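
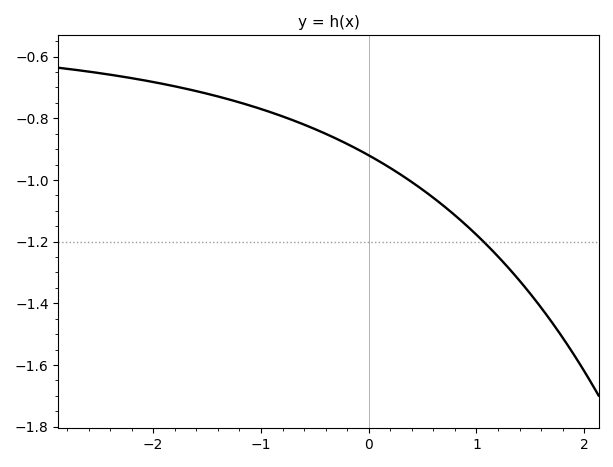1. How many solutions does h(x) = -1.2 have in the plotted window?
1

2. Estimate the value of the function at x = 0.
-0.92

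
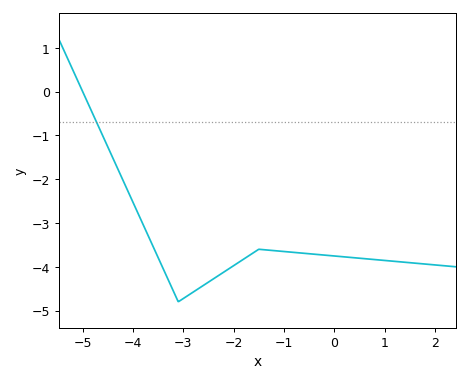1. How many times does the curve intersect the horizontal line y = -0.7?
1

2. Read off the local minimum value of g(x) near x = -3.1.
-4.8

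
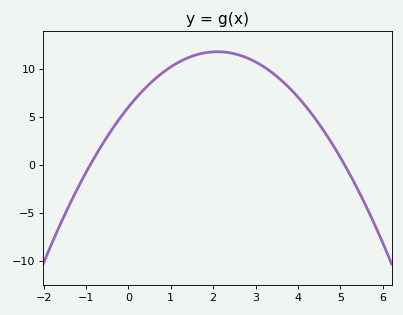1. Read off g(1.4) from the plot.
11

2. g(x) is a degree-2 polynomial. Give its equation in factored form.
y = -1.31(x + 0.9)(x - 5.1)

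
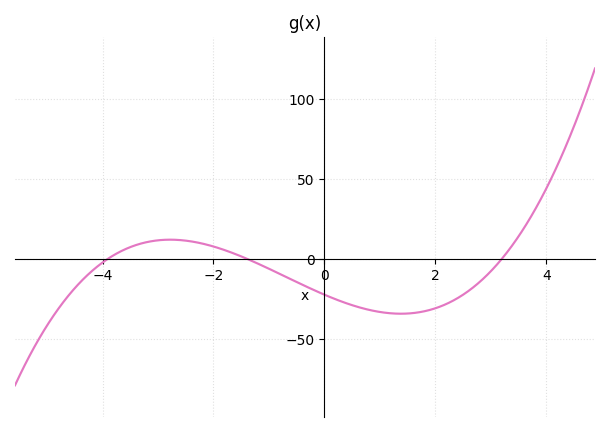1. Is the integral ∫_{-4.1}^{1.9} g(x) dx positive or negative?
negative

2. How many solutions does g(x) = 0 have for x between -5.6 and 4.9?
3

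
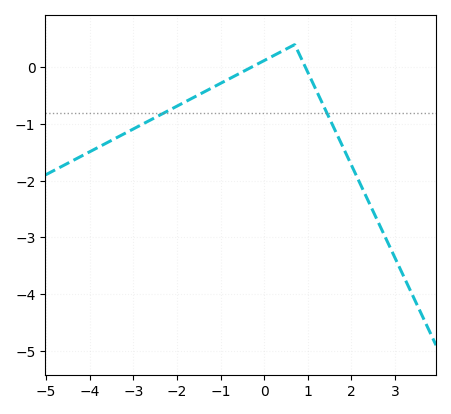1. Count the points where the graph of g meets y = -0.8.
2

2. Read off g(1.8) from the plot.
-1.4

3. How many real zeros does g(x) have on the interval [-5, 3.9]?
2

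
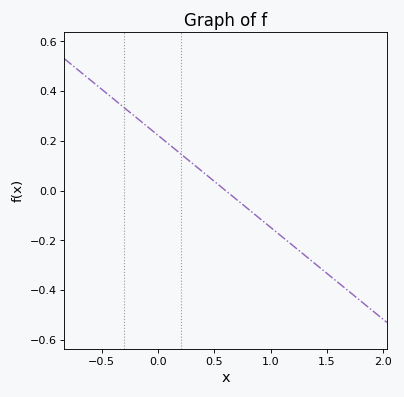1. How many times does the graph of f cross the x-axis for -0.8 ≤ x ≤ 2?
1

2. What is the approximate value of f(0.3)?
0.12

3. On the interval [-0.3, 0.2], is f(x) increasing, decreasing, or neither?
decreasing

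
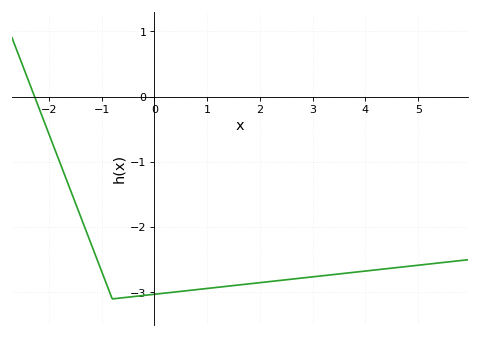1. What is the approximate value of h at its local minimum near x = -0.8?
-3.1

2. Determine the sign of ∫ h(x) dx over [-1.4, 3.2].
negative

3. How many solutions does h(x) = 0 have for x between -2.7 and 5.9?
1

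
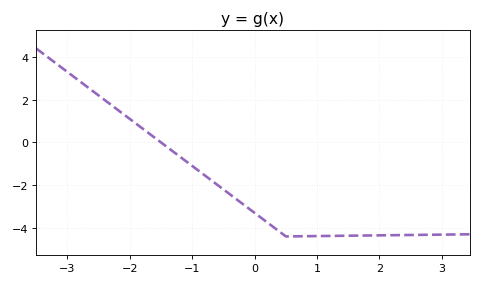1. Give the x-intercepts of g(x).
-1.5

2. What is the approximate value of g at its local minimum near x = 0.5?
-4.4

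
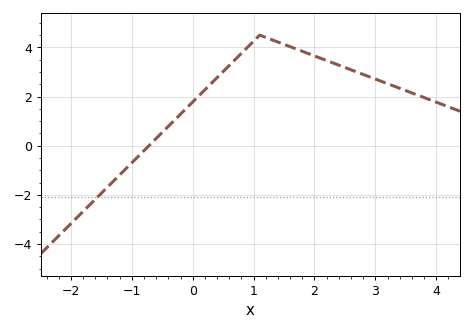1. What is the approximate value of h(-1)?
-0.696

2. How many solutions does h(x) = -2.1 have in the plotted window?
1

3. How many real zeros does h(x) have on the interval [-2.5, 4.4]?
1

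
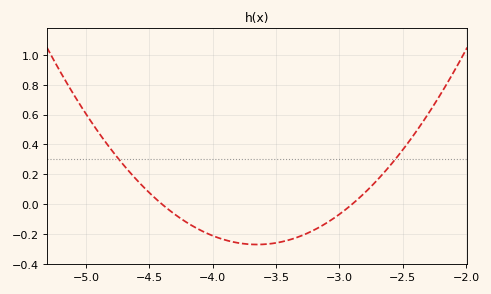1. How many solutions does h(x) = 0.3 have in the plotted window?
2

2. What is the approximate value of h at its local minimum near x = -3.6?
-0.28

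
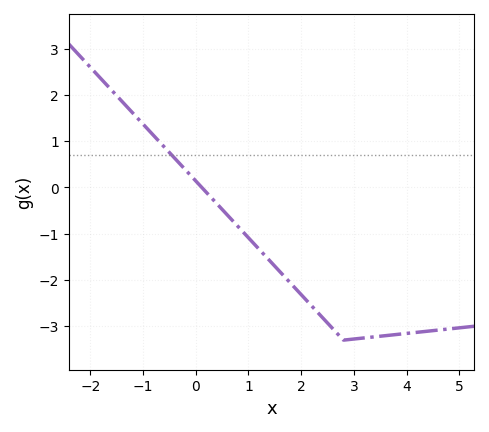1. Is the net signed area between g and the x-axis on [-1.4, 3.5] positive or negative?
negative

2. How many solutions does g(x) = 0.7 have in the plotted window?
1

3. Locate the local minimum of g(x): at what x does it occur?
2.8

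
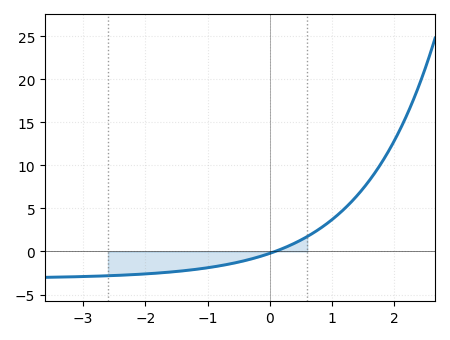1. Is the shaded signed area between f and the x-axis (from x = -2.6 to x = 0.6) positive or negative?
negative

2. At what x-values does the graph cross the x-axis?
0.081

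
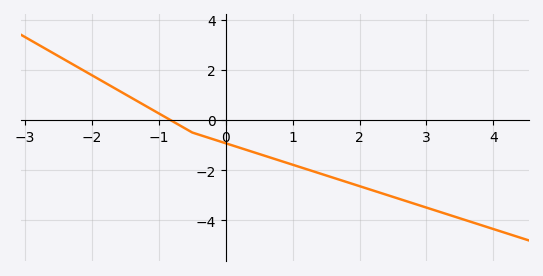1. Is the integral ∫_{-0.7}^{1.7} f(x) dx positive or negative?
negative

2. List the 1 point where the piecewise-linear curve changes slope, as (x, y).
(-0.5, -0.5)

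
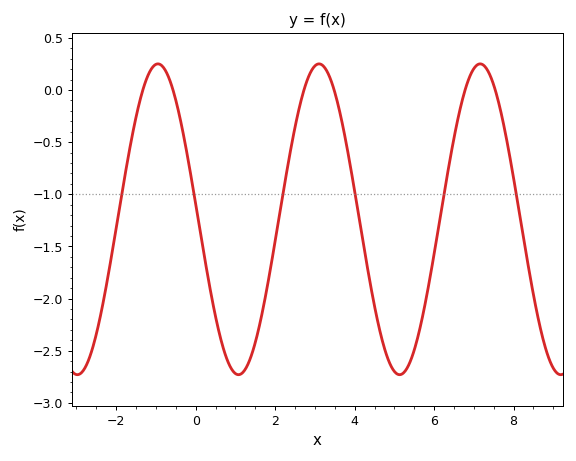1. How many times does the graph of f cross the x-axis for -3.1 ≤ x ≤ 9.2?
6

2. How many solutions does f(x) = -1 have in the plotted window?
6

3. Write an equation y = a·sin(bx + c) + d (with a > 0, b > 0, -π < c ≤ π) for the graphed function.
y = 1.49sin(1.6x + 3) - 1.24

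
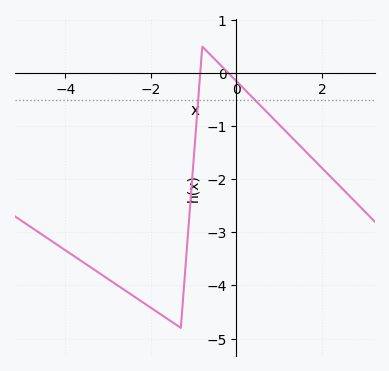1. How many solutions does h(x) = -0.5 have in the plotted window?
2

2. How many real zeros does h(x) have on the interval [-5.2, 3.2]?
2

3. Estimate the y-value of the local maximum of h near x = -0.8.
0.498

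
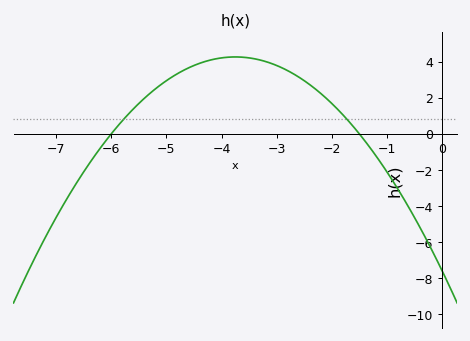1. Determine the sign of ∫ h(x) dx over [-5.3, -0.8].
positive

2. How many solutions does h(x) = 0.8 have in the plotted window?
2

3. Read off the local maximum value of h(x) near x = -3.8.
4.25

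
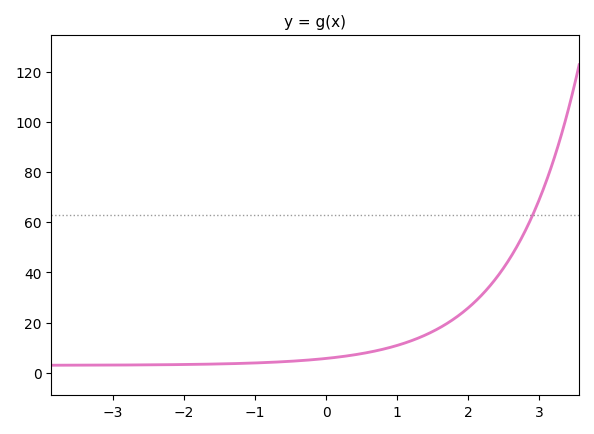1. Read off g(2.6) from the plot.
46.2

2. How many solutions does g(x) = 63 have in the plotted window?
1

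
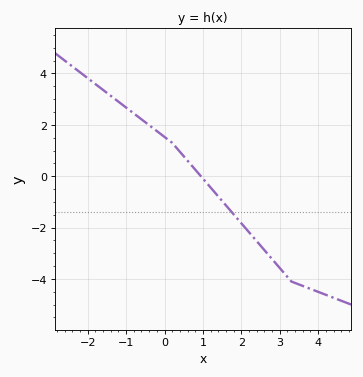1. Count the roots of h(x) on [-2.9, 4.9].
1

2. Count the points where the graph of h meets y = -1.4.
1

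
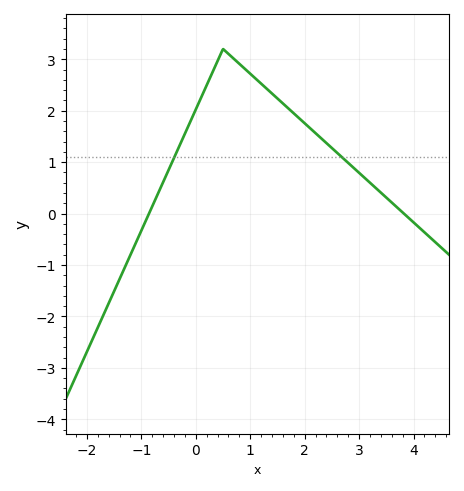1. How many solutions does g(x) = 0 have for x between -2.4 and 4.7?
2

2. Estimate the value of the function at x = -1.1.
-0.6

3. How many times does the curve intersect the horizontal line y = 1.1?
2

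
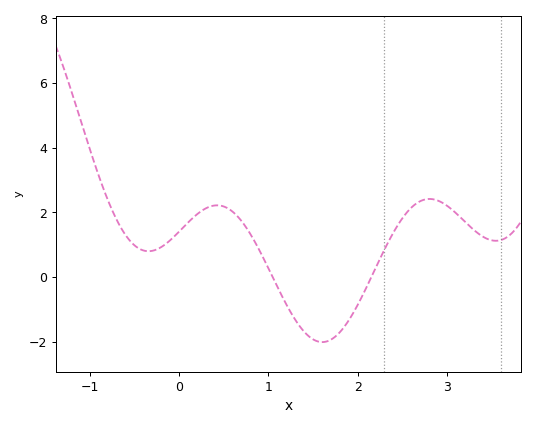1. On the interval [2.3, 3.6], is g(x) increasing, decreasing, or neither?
neither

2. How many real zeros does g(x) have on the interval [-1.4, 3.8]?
2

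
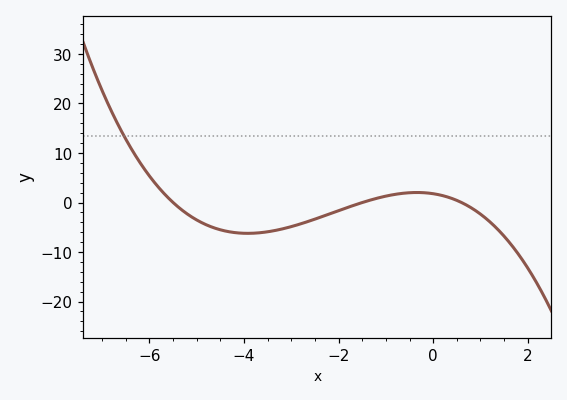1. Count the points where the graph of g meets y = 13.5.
1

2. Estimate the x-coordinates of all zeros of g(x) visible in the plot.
-5.4, -1.6, 0.6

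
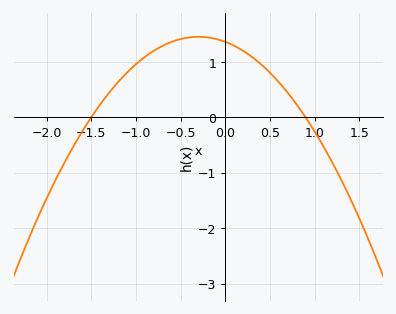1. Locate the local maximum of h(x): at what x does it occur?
-0.3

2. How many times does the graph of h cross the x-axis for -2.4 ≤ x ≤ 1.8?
2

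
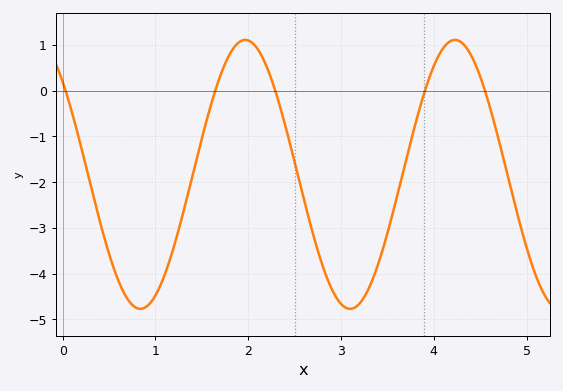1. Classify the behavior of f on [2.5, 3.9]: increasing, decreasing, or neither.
neither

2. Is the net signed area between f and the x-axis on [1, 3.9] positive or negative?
negative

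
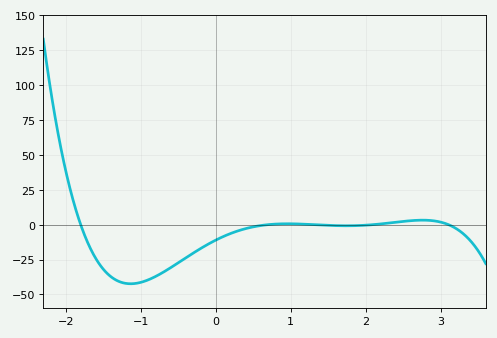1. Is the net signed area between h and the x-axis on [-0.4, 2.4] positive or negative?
negative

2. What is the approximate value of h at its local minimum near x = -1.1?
-40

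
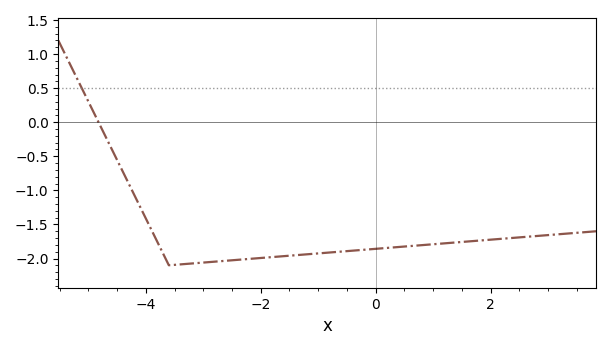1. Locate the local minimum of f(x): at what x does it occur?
-3.6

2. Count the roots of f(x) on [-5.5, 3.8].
1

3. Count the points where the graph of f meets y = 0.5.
1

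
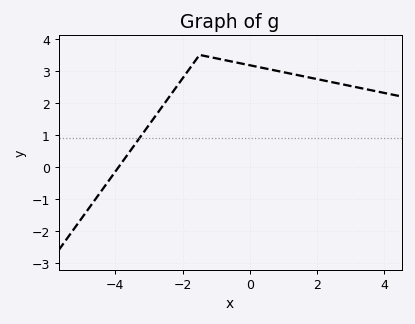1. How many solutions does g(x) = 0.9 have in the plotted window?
1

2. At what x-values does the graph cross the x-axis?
-4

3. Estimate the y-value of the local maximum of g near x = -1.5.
3.5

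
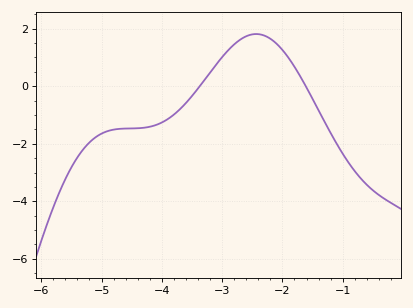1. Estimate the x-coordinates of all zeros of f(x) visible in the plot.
-3.4, -1.6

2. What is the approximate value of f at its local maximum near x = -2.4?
1.8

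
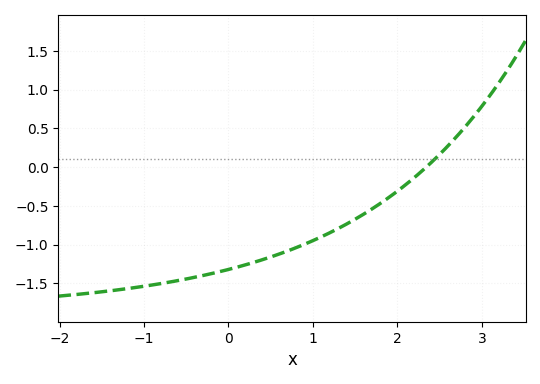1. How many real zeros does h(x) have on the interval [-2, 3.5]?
1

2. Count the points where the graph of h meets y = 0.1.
1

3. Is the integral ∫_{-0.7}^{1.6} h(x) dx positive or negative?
negative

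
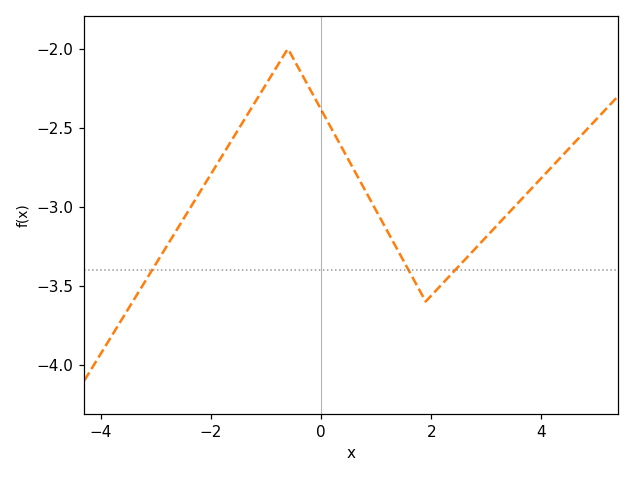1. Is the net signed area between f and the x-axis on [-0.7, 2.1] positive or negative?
negative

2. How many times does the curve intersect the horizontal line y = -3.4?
3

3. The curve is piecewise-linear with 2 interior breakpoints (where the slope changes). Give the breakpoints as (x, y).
(-0.6, -2); (1.9, -3.6)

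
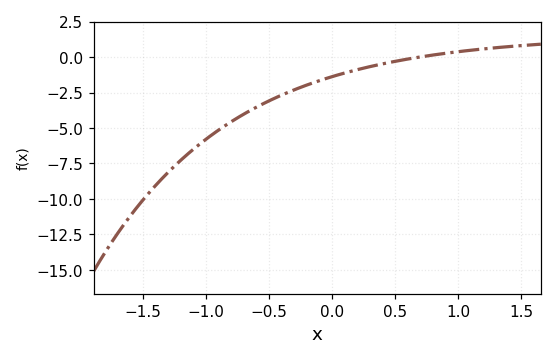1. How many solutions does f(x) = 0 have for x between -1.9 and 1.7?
1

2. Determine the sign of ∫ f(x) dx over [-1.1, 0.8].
negative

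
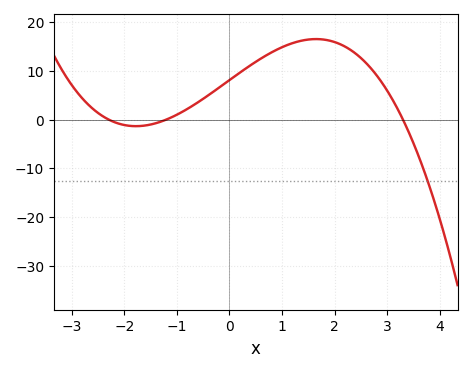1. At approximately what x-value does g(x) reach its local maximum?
1.6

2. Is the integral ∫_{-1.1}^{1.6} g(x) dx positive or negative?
positive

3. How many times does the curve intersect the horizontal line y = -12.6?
1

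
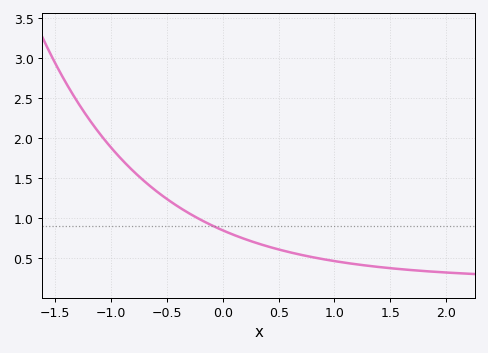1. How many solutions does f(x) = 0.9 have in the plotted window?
1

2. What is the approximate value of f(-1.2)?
2.25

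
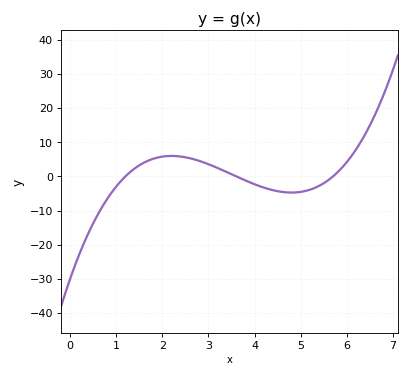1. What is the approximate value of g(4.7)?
-4.7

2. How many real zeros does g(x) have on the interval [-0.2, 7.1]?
3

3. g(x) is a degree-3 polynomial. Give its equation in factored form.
y = 1.22(x - 1.2)(x - 3.6)(x - 5.7)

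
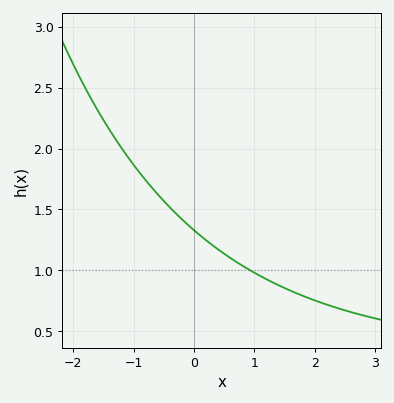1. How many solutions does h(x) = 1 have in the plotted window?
1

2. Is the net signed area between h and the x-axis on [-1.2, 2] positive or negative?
positive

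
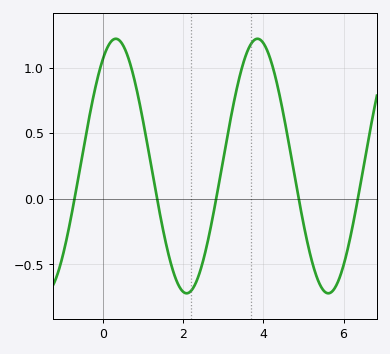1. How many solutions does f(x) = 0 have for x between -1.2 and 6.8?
5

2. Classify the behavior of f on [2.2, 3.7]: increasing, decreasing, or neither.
increasing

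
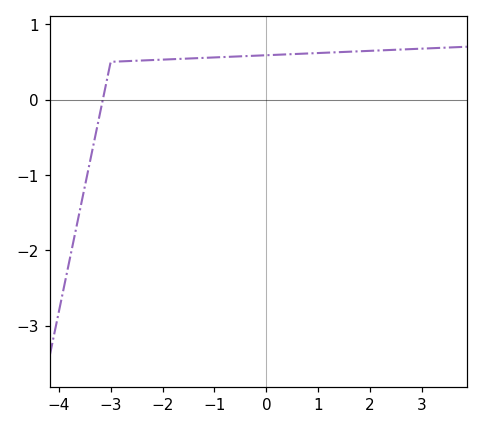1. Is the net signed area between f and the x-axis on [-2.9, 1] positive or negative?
positive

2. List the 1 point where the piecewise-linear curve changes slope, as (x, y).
(-3, 0.5)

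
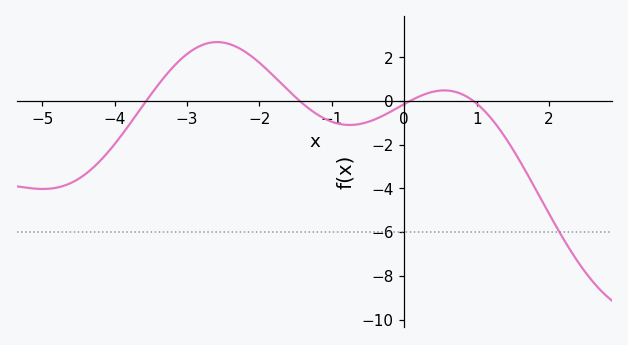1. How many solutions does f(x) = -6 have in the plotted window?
1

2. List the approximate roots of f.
-3.56, -1.44, 0.076, 0.958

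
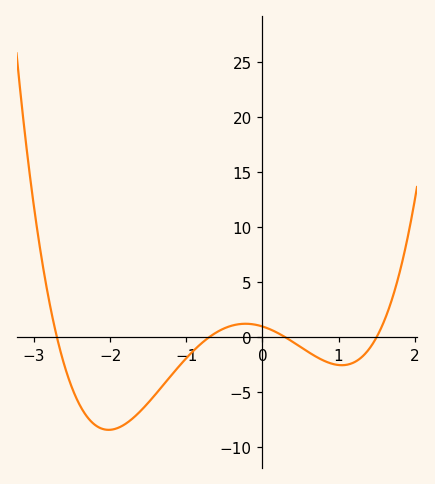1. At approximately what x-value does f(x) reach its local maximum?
-0.221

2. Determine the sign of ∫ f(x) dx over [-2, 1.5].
negative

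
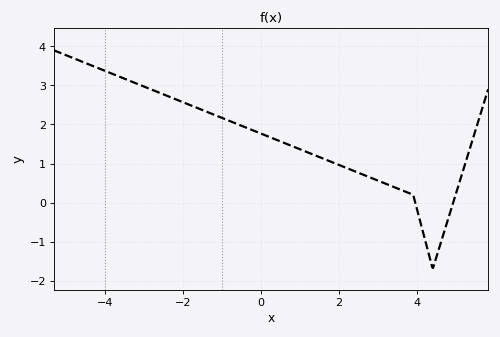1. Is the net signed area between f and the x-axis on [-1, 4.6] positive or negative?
positive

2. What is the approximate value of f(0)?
1.8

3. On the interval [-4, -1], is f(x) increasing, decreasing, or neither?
decreasing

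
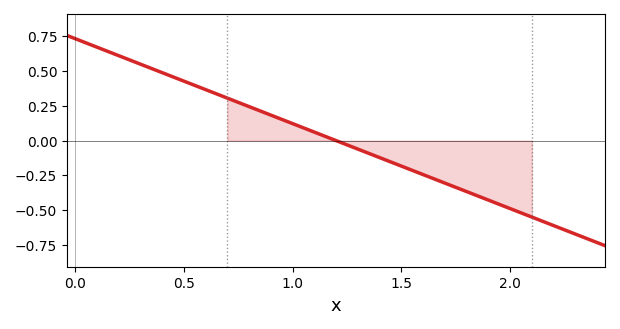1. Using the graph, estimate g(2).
-0.48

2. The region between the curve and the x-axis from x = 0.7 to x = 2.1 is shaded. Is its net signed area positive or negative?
negative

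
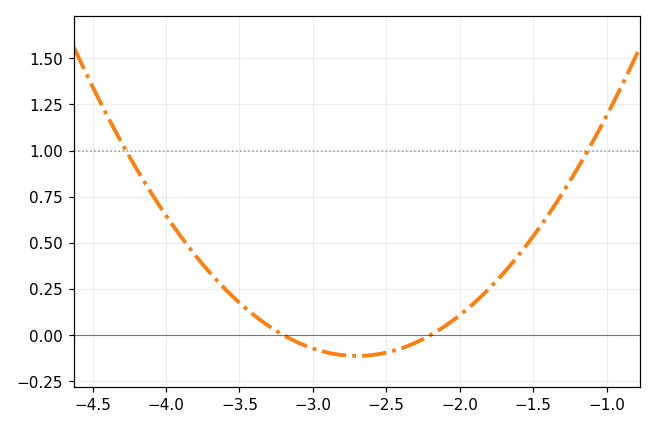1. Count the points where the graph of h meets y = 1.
2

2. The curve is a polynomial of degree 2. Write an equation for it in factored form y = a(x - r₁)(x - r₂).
y = 0.45(x + 3.2)(x + 2.2)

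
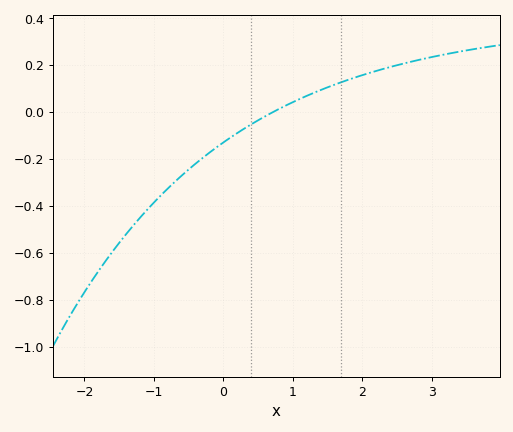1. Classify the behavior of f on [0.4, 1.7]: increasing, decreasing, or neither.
increasing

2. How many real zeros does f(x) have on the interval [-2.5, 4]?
1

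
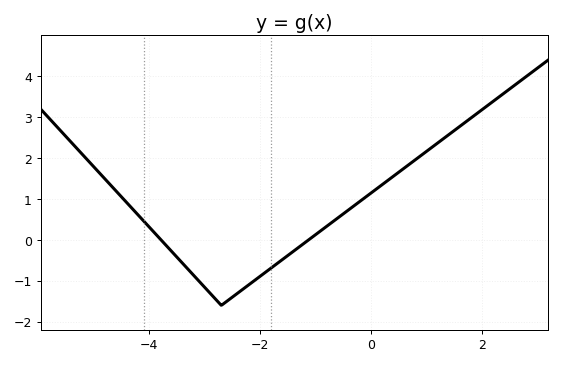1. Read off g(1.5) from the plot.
2.68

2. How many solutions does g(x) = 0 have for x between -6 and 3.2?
2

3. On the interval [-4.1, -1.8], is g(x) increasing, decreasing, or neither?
neither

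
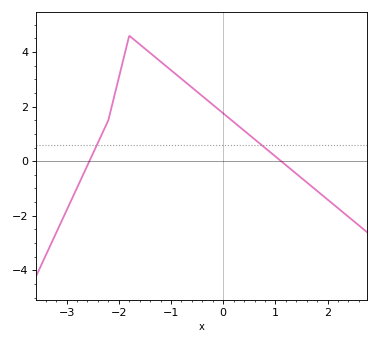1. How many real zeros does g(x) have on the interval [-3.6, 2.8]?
2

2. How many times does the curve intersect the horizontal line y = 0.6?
2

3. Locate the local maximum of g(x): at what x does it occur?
-1.8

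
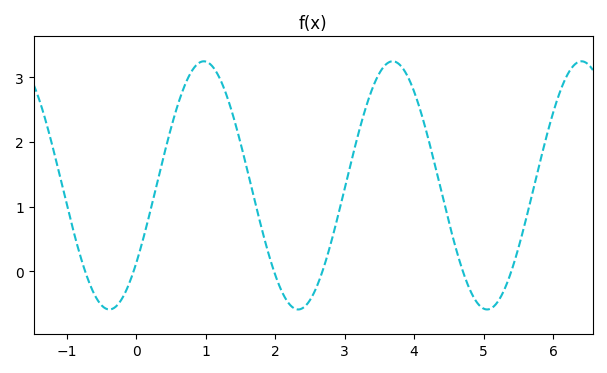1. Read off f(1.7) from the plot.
1.1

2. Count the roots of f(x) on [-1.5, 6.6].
6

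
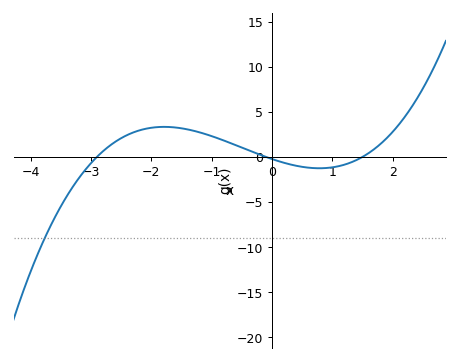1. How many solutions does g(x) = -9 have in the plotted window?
1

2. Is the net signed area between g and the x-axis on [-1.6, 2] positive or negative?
positive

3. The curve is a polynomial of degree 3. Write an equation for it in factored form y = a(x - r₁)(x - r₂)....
y = 0.54(x + 2.9)(x + 0.1)(x - 1.5)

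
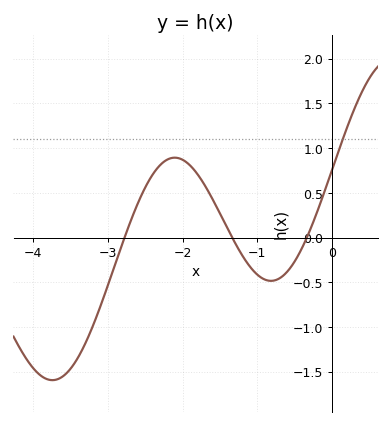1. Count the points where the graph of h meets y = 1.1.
1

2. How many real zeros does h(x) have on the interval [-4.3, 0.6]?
3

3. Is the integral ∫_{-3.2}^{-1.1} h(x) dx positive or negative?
positive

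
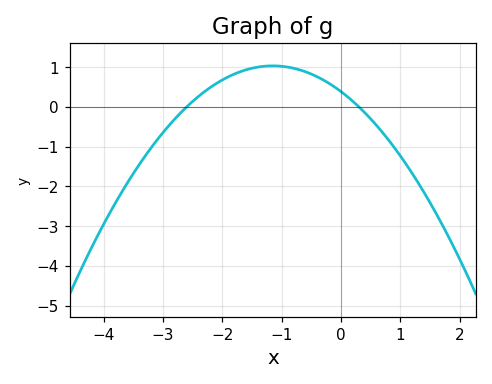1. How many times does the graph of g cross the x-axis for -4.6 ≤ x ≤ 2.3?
2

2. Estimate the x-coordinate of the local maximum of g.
-1.15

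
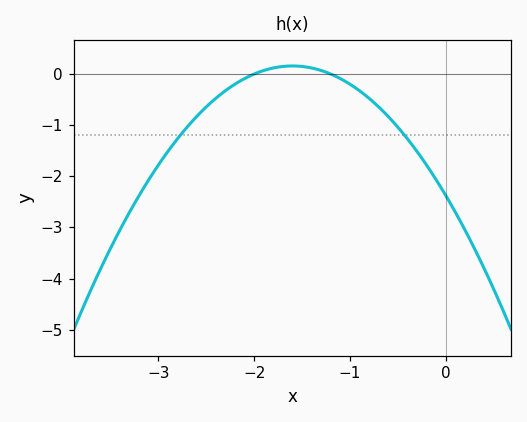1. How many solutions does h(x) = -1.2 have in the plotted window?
2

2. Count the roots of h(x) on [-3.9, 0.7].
2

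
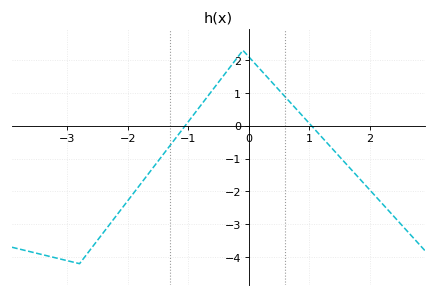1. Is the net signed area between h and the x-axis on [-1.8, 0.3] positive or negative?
positive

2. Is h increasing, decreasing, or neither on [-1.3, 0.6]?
neither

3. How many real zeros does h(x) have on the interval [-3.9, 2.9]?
2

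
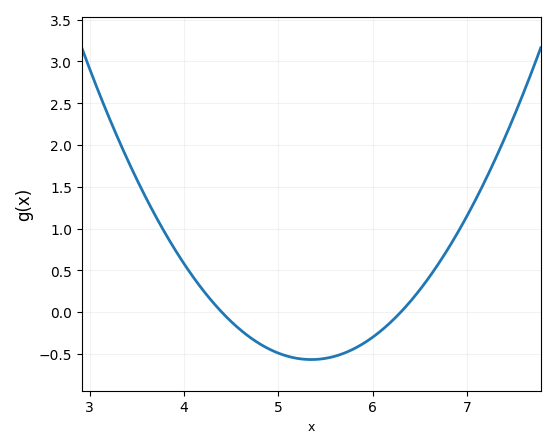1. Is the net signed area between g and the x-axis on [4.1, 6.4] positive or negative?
negative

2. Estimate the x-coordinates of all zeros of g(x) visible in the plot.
4.4, 6.3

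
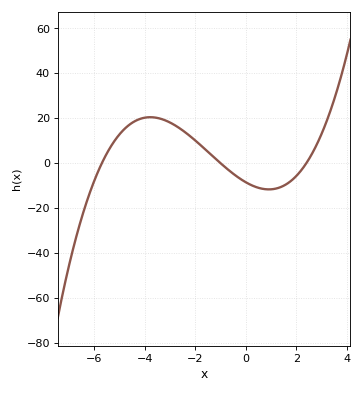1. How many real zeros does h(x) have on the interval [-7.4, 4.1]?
3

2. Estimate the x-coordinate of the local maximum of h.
-3.78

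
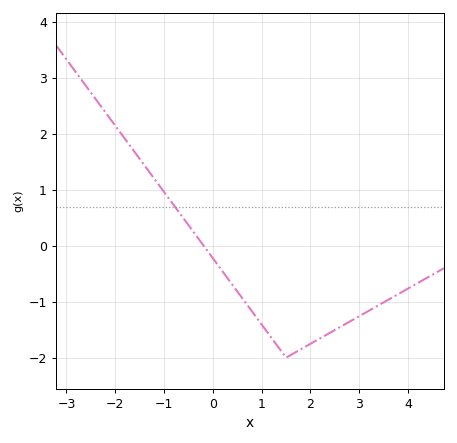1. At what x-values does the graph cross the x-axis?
-0.2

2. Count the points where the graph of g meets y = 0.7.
1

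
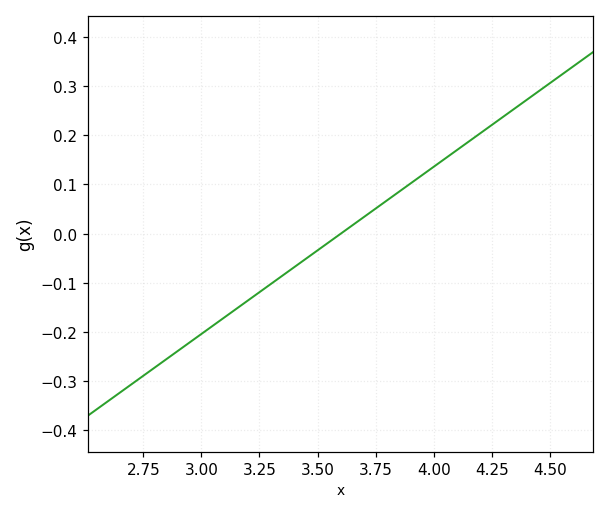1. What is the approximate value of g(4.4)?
0.272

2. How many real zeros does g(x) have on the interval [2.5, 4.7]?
1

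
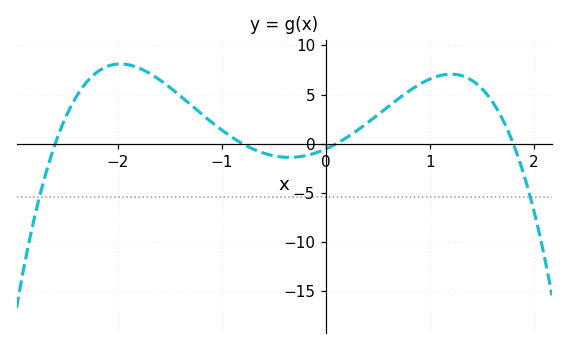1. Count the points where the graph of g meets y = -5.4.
2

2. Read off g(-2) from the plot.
8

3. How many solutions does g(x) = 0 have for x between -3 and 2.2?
4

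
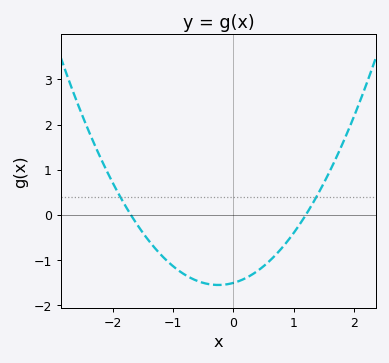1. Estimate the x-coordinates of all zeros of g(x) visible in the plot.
-1.7, 1.2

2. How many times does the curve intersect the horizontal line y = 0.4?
2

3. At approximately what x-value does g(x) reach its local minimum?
-0.2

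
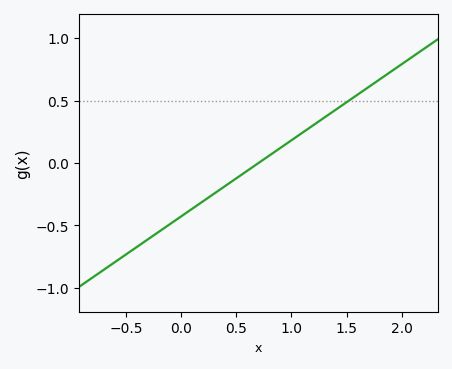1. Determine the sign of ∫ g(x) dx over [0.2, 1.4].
positive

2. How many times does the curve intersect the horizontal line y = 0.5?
1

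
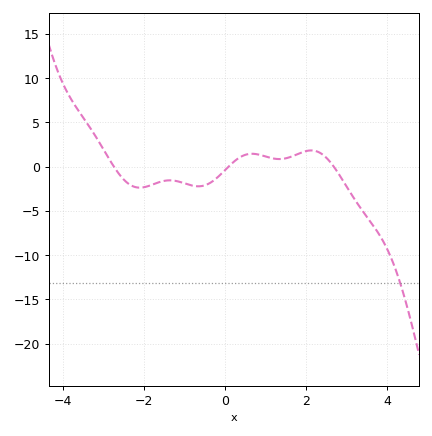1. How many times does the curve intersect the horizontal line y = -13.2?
1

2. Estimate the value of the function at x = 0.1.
0.062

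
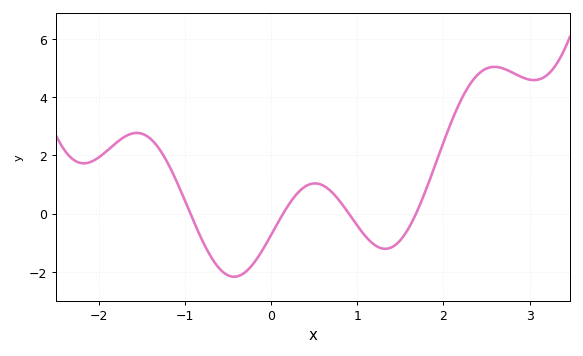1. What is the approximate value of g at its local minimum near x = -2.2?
1.73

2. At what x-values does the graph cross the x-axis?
-0.939, 0.137, 0.901, 1.68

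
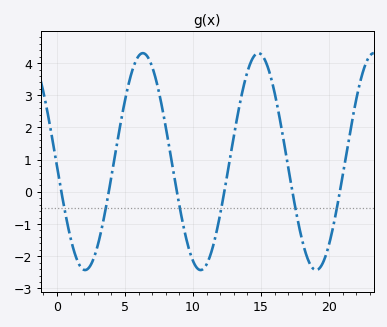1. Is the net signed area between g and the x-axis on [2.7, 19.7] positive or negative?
positive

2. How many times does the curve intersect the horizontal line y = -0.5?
6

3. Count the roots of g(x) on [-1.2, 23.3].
6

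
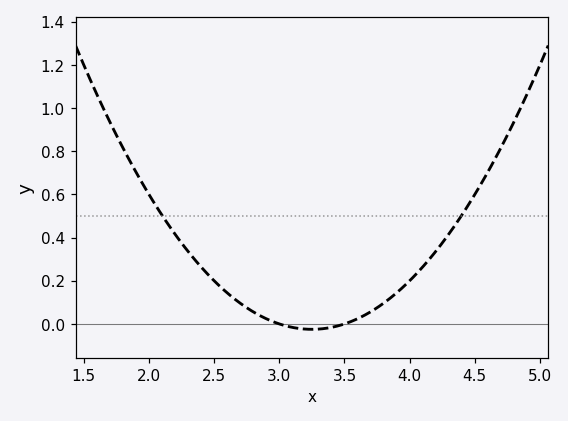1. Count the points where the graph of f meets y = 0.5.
2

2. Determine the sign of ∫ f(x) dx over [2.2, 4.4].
positive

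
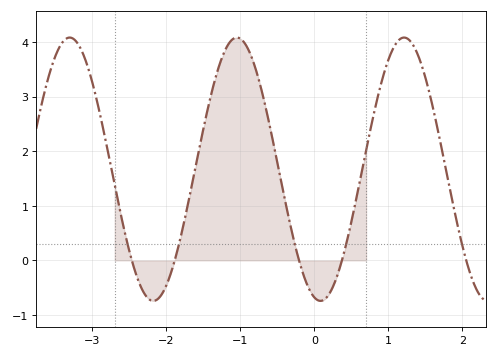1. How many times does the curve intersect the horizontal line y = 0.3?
5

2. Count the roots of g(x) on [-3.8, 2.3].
5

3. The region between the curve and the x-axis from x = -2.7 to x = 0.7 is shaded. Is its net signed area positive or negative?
positive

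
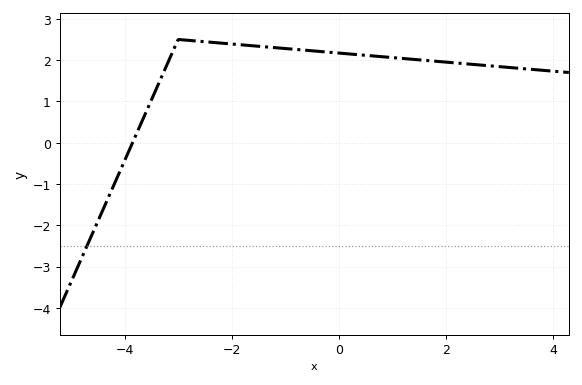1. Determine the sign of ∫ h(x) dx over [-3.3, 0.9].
positive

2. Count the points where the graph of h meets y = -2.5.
1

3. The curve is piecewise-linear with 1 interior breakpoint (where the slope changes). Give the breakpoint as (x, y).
(-3, 2.5)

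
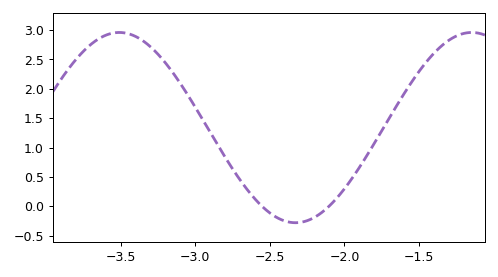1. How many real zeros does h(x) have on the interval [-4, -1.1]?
2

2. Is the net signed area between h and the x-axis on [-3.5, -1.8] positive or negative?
positive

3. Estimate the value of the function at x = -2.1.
0.009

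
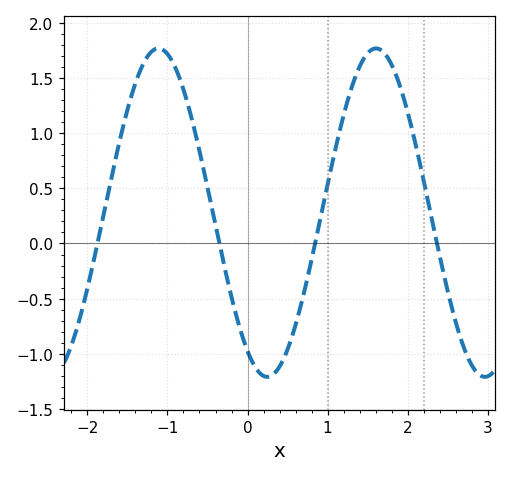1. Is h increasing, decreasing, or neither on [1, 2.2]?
neither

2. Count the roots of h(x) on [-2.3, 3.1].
4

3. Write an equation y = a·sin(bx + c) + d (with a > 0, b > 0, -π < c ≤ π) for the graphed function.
y = 1.49sin(2.3x - 2.1) + 0.28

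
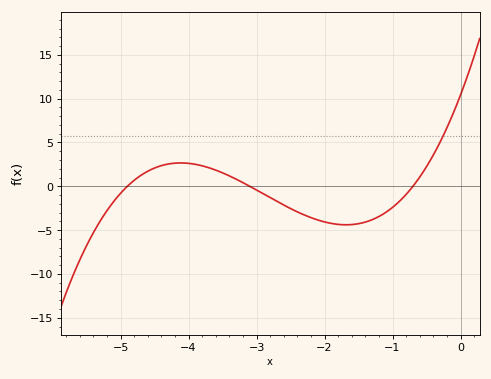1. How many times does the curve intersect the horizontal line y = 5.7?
1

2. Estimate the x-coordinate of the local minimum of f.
-1.7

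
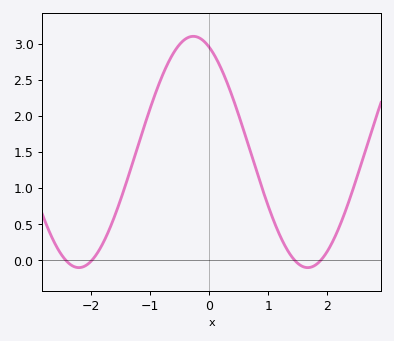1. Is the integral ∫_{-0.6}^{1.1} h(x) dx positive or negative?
positive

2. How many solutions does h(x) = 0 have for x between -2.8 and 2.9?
4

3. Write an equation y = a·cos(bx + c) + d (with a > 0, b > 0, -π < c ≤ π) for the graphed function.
y = 1.6cos(1.62x + 0.44) + 1.5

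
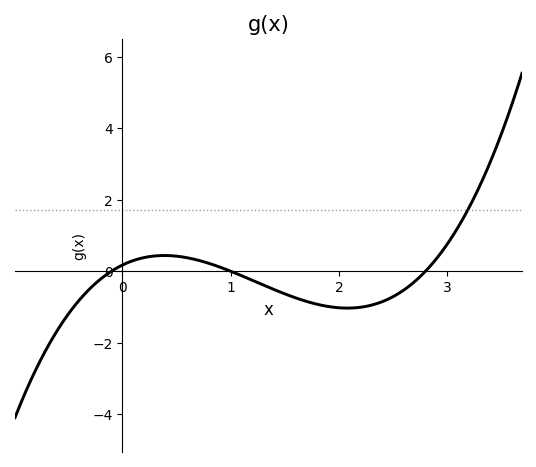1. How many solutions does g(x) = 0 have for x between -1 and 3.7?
3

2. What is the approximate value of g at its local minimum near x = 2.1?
-1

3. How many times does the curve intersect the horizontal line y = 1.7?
1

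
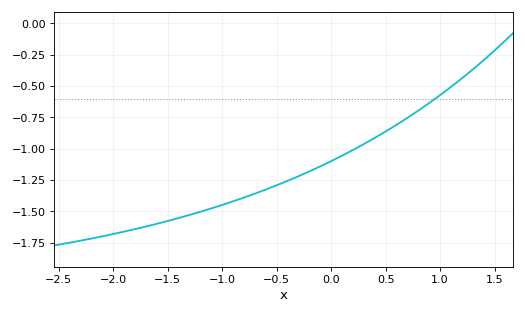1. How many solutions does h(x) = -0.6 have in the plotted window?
1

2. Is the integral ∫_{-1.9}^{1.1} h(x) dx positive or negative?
negative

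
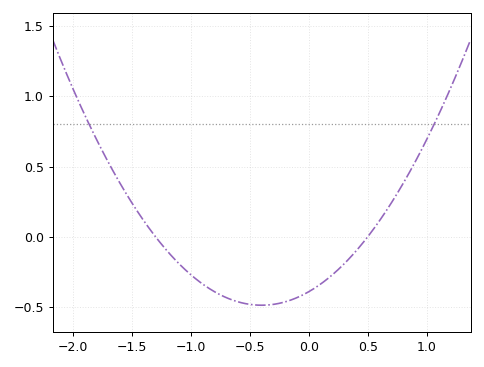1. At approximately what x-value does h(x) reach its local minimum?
-0.4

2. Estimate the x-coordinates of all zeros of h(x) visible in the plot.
-1.3, 0.5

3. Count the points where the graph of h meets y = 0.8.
2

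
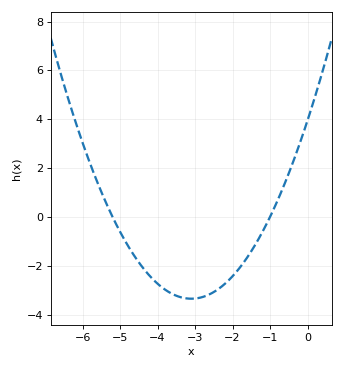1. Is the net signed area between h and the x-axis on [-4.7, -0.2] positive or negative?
negative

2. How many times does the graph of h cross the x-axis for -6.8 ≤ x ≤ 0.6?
2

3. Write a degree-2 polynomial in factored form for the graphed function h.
y = 0.76(x + 5.2)(x + 1)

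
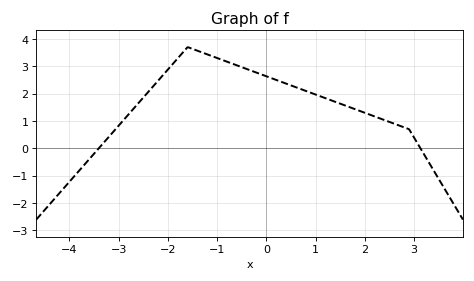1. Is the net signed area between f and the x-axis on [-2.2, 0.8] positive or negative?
positive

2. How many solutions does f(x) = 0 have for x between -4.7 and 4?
2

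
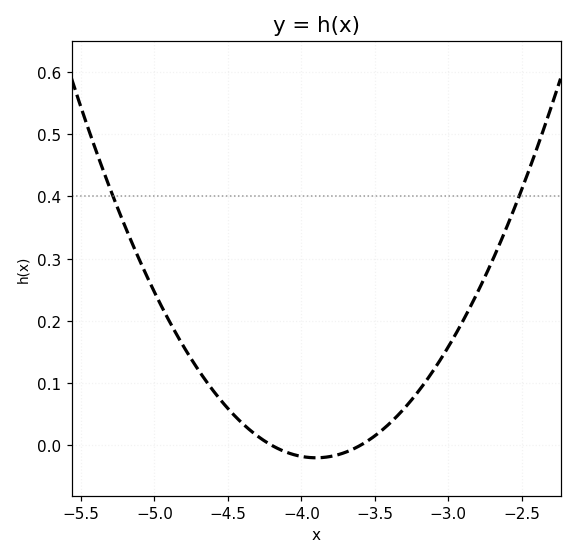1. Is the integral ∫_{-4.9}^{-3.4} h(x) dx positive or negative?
positive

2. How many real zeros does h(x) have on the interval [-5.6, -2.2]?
2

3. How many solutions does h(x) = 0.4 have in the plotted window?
2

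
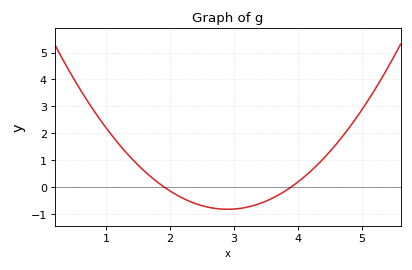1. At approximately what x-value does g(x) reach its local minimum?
2.9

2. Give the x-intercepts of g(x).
1.9, 3.9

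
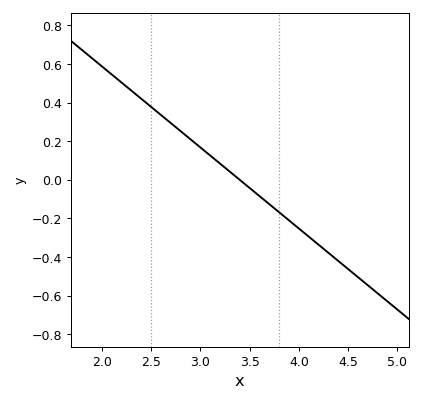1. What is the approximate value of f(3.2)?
0.08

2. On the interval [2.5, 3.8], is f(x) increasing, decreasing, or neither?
decreasing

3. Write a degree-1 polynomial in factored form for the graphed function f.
y = -0.42(x - 3.4)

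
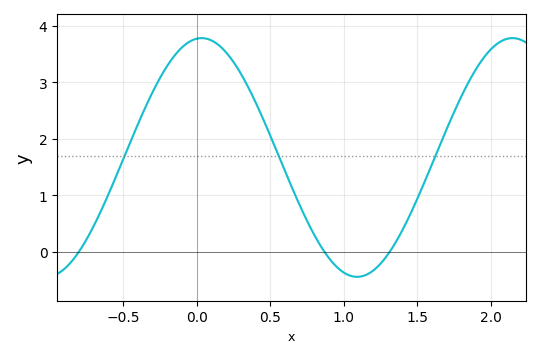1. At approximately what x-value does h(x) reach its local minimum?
1.09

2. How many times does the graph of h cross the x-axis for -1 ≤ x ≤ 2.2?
3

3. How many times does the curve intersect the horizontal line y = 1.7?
3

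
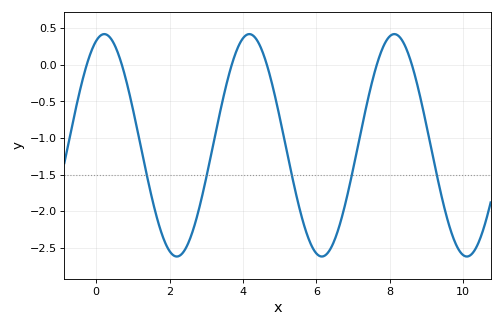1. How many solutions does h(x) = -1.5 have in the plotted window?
5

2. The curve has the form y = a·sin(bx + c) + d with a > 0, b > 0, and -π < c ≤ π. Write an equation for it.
y = 1.52sin(1.6x + 1.2) - 1.1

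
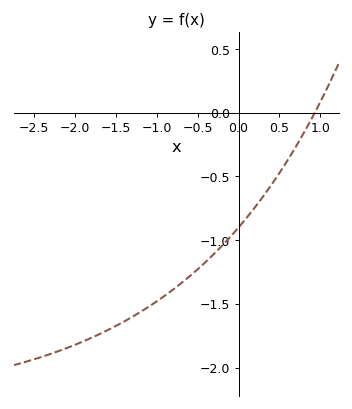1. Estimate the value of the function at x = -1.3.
-1.6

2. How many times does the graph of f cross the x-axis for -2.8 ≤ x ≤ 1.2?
1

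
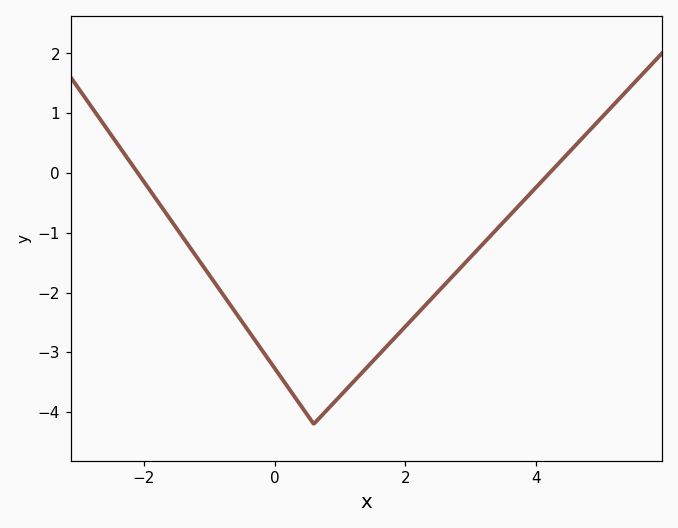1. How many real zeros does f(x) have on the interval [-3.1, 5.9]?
2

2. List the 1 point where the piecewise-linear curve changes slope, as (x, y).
(0.6, -4.2)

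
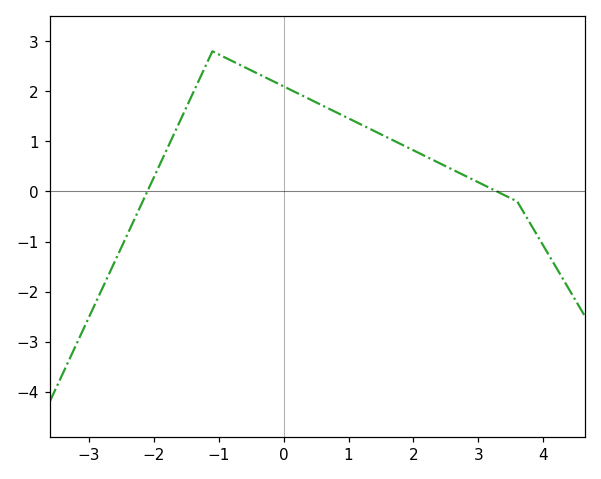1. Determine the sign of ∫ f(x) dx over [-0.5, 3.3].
positive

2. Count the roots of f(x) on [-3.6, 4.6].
2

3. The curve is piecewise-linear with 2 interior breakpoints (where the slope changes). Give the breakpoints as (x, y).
(-1.1, 2.8); (3.6, -0.2)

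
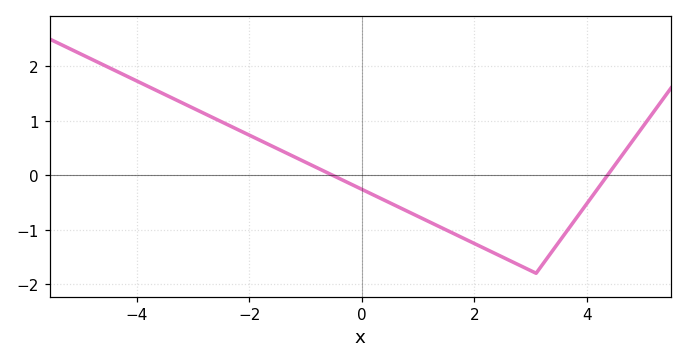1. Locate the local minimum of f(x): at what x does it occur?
3.2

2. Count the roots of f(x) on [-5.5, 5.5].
2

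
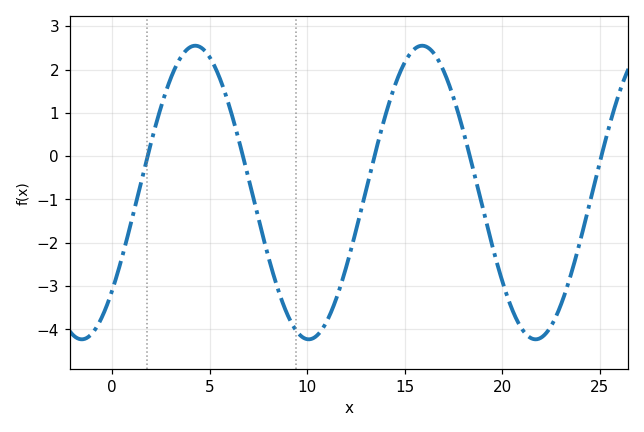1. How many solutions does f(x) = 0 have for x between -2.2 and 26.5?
5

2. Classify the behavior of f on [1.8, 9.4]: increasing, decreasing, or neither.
neither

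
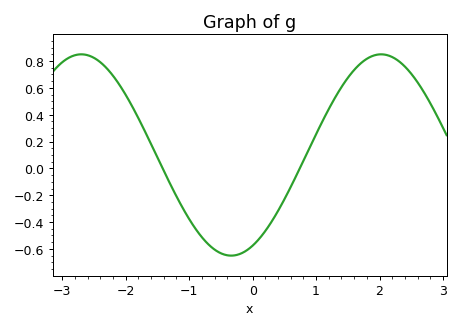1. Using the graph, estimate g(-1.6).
0.181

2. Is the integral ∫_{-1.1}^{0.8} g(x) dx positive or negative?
negative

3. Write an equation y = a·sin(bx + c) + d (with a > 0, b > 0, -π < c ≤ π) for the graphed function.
y = 0.75sin(1.33x - 1.12) + 0.1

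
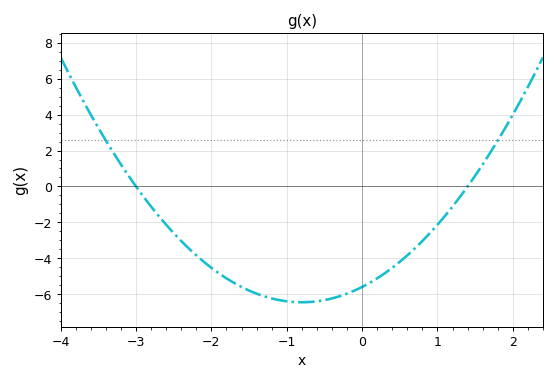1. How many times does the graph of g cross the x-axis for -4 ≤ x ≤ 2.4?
2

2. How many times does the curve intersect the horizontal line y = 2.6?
2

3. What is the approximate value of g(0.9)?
-2.59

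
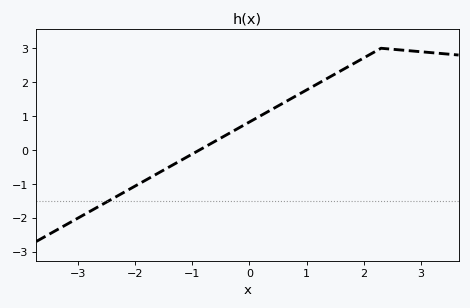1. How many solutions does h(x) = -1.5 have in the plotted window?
1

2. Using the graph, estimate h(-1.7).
-0.78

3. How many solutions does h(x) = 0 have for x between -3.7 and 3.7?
1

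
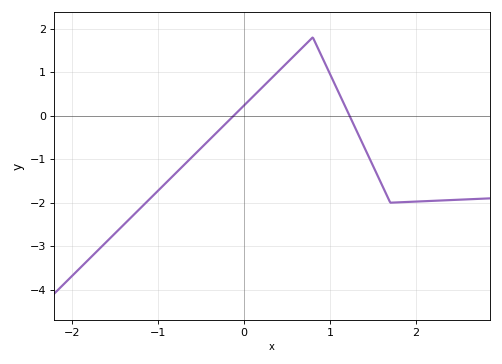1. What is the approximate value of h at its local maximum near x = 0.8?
1.8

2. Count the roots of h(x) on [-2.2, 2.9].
2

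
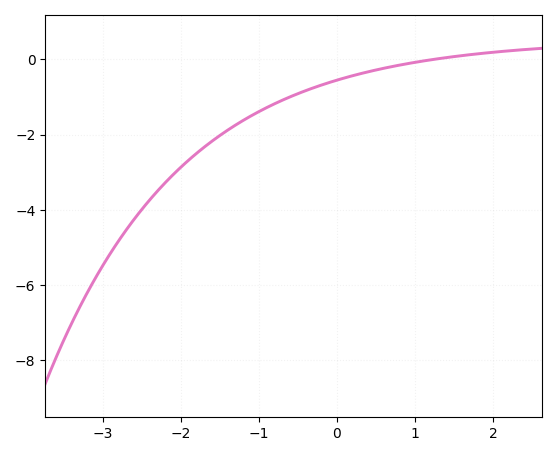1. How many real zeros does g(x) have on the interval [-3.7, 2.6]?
1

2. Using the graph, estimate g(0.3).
-0.379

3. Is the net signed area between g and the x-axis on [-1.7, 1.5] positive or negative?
negative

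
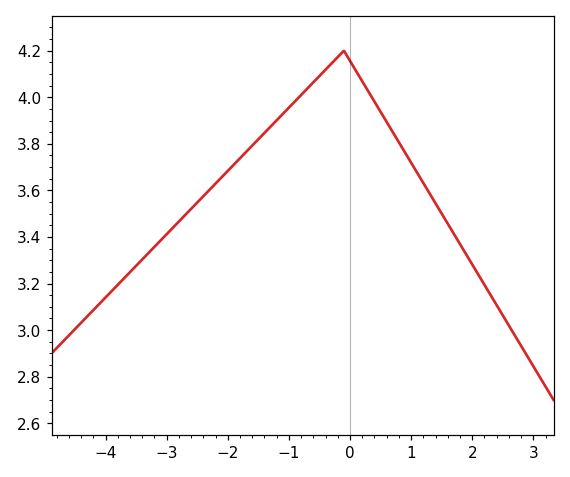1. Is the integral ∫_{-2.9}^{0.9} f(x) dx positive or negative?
positive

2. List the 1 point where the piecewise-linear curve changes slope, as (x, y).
(-0.1, 4.2)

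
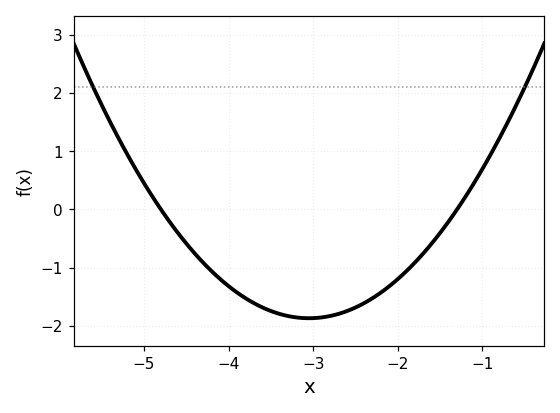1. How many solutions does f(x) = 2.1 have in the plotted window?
2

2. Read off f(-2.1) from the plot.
-1.3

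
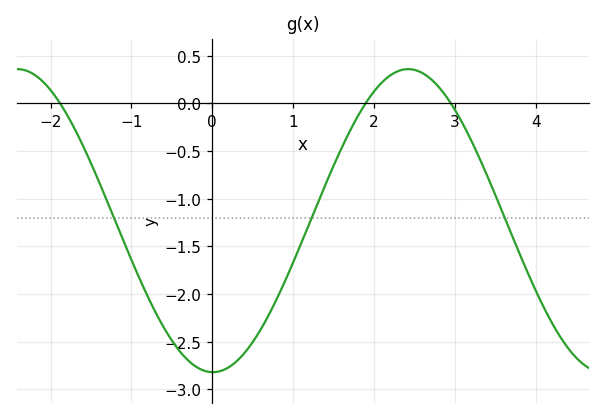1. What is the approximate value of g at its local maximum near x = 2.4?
0.36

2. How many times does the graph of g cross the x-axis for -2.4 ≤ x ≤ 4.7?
3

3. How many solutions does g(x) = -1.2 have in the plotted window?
3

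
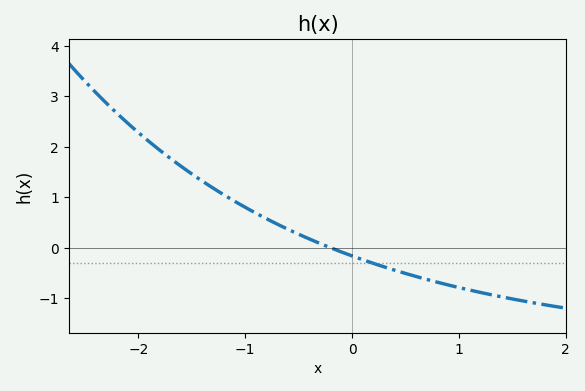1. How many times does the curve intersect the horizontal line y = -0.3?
1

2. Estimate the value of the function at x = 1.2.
-0.882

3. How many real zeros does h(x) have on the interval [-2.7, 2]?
1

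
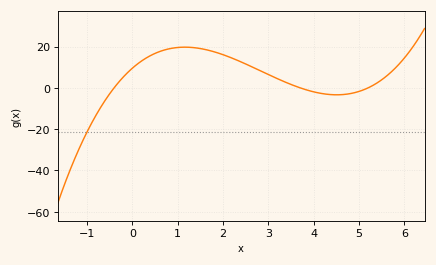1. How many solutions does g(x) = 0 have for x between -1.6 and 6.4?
3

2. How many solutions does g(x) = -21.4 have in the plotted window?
1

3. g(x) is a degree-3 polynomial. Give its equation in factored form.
y = 1.23(x + 0.4)(x - 3.7)(x - 5.2)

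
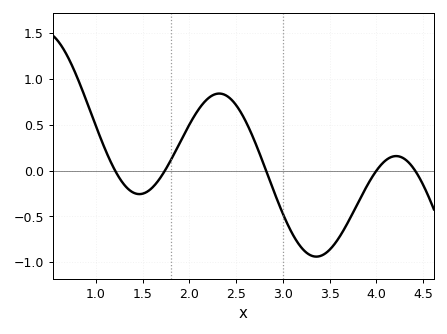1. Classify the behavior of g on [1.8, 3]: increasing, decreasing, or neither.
neither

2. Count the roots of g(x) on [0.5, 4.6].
5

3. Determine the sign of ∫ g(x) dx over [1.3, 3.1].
positive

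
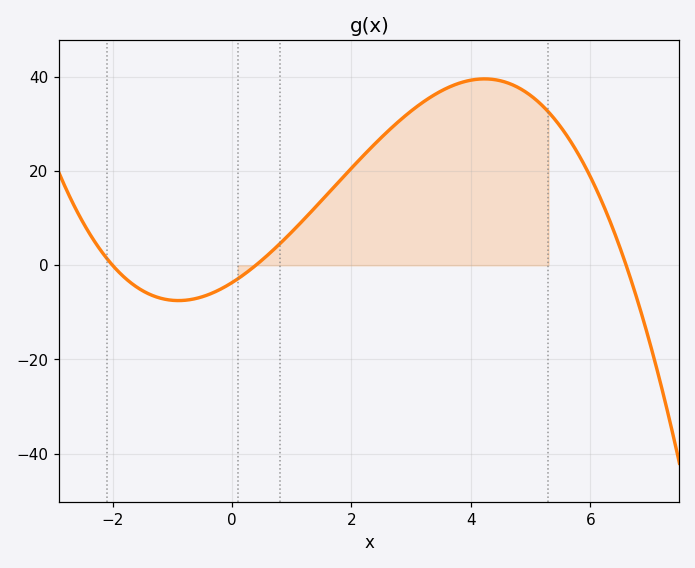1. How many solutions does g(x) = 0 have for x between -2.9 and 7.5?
3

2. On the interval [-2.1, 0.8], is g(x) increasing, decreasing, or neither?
neither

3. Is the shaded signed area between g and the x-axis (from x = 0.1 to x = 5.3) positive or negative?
positive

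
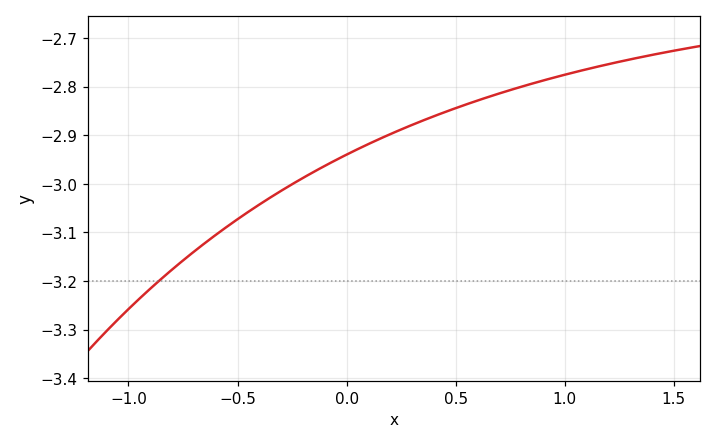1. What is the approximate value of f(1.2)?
-2.75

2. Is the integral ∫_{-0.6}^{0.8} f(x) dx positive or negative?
negative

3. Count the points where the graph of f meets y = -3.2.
1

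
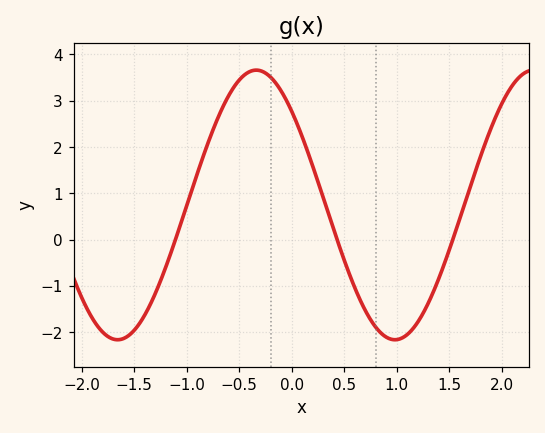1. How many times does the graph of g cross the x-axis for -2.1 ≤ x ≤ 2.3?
3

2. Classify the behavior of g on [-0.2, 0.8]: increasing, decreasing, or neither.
decreasing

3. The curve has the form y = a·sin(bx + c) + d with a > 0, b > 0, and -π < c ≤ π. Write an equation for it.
y = 2.91sin(2.38x + 2.37) + 0.75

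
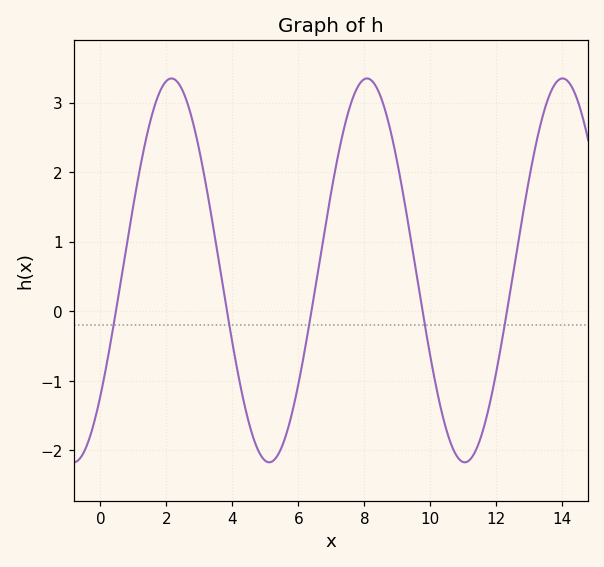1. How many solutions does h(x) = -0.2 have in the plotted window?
5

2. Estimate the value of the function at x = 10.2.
-1.1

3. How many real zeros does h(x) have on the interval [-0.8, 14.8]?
5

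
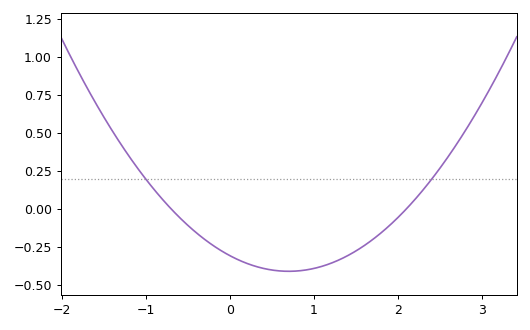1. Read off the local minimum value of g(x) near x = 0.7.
-0.42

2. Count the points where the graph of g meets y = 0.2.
2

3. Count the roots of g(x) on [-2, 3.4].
2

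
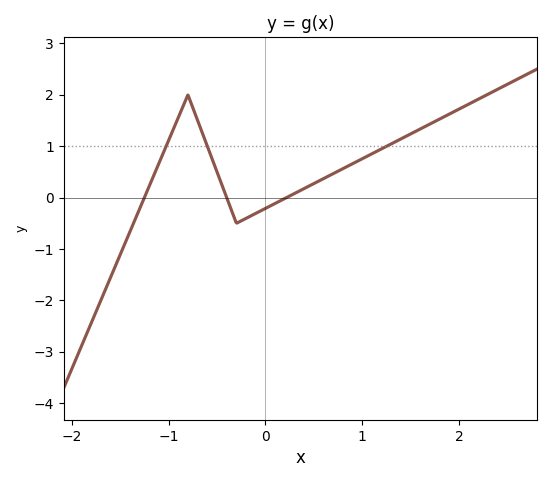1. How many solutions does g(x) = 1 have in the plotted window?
3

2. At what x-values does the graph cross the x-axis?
-1.25, -0.4, 0.217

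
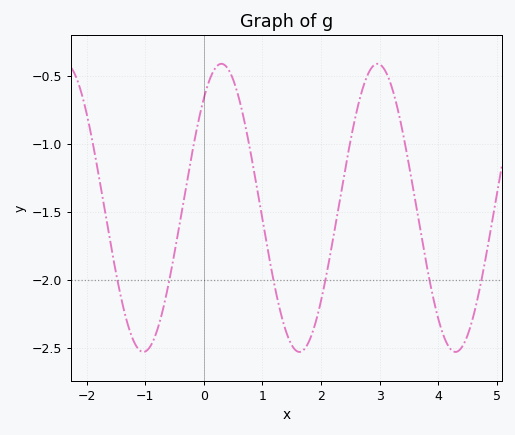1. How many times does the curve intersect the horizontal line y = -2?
6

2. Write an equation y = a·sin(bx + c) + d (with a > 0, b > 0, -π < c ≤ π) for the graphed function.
y = 1.06sin(2.4x + 0.86) - 1.47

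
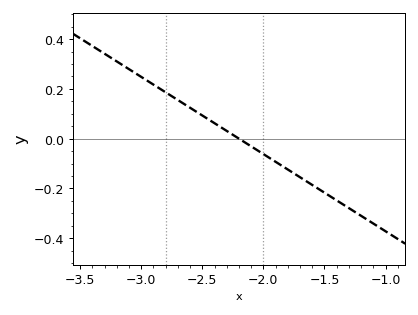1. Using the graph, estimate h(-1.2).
-0.32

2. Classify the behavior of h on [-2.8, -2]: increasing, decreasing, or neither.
decreasing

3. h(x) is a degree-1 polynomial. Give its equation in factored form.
y = -0.31(x + 2.2)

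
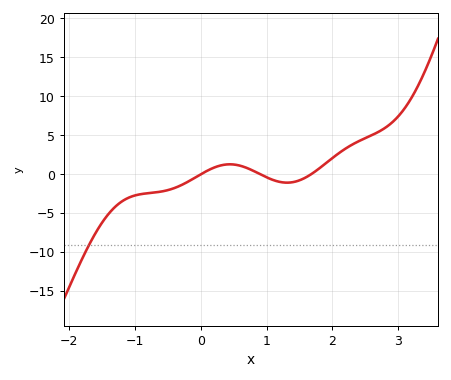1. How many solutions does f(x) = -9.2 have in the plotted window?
1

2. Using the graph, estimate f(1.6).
-0.447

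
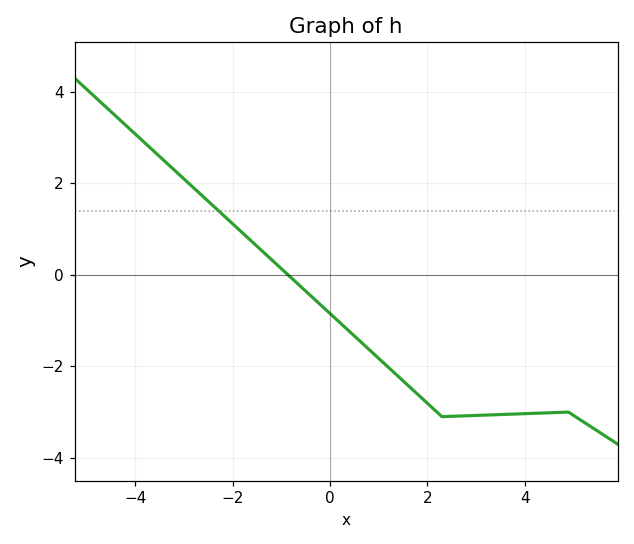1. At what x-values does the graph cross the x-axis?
-0.8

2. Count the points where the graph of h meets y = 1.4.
1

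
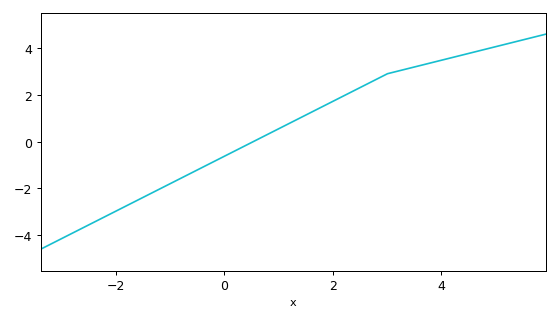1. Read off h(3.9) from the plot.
3.4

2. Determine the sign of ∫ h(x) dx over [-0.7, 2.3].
positive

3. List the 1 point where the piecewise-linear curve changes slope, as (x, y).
(3, 2.9)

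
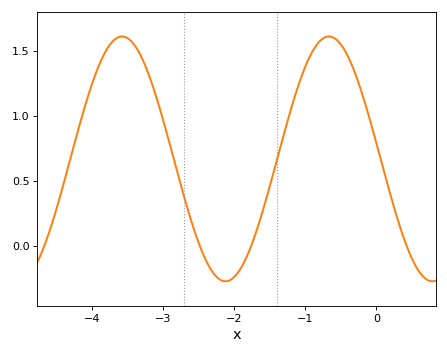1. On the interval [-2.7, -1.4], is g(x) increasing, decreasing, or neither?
neither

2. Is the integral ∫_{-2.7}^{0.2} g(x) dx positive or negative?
positive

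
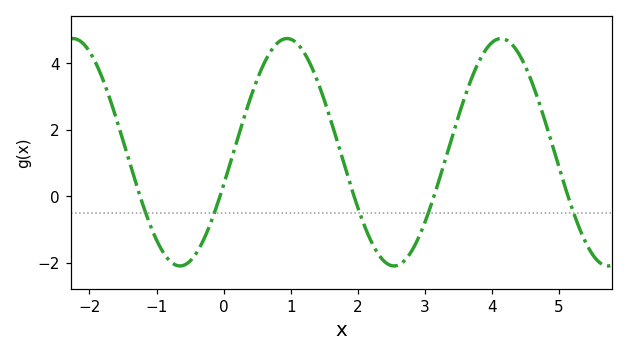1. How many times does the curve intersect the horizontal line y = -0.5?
5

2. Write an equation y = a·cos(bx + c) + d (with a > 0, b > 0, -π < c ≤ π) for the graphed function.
y = 3.42cos(1.97x - 1.86) + 1.32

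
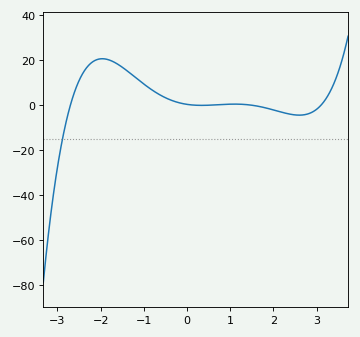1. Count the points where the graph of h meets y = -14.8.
1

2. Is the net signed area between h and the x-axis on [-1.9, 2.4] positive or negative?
positive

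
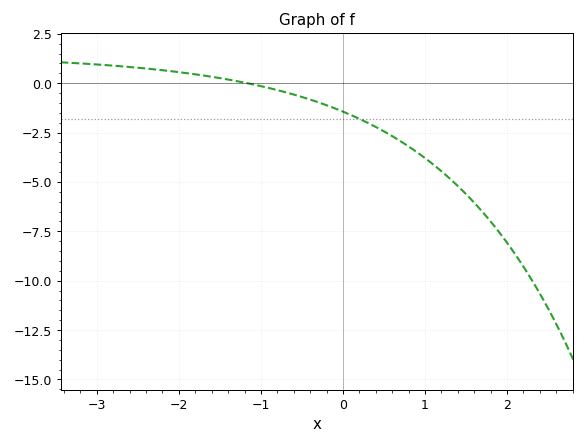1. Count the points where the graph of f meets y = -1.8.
1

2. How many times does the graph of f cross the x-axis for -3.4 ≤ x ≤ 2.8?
1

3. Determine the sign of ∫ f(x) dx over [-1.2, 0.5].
negative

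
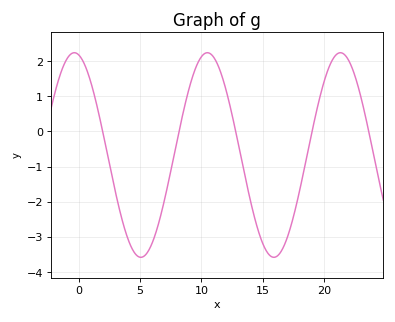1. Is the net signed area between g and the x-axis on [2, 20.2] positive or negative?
negative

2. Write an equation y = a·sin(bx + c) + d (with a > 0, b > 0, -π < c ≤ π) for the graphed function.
y = 2.91sin(0.58x + 1.77) - 0.67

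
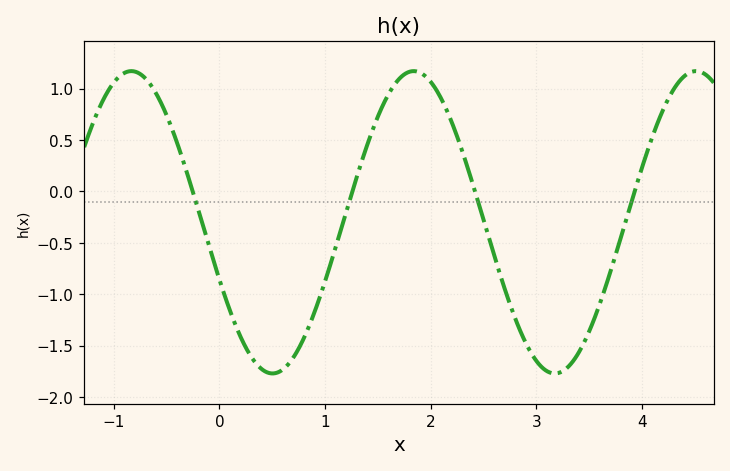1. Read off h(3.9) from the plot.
-0.109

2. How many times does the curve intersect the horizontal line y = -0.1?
4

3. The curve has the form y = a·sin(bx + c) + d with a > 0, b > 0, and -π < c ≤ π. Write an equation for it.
y = 1.47sin(2.35x - 2.75) - 0.3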